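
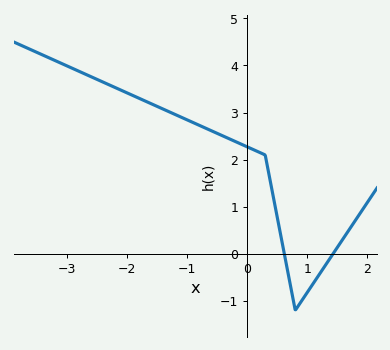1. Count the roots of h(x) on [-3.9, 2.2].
2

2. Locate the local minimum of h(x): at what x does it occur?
0.8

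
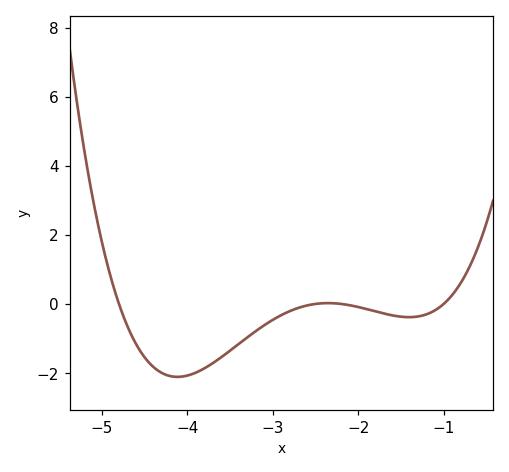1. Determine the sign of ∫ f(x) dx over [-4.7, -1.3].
negative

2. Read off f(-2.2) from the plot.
0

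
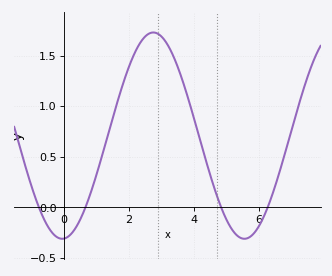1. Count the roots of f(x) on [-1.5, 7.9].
4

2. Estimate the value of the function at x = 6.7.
0.428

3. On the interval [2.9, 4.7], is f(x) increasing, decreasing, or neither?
decreasing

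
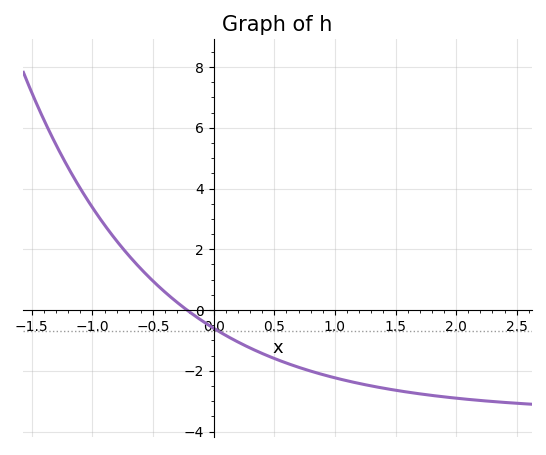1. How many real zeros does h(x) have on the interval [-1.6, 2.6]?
1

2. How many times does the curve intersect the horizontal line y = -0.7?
1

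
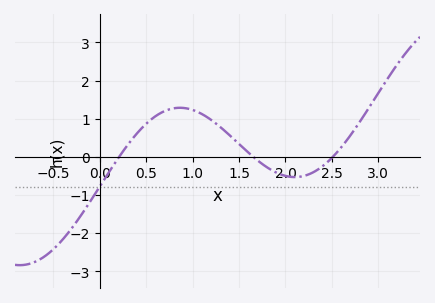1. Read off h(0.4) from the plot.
0.612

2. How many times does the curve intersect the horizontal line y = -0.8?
1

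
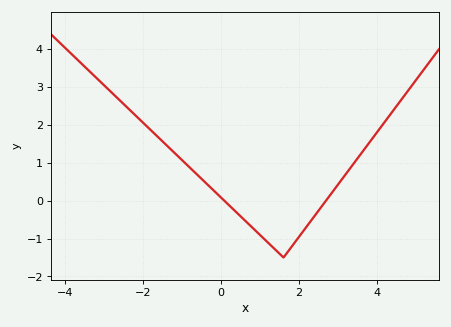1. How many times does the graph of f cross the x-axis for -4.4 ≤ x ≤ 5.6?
2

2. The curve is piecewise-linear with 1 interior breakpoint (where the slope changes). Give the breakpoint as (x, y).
(1.6, -1.5)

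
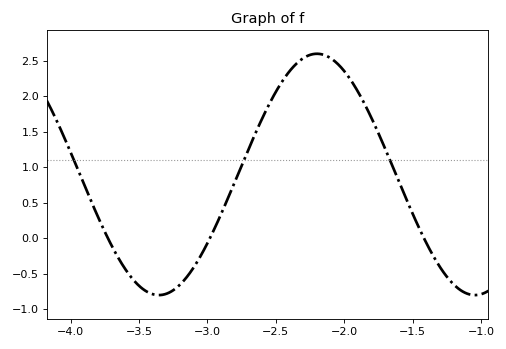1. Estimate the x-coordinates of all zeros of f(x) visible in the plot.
-3.73, -2.98, -1.42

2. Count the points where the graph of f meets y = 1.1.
3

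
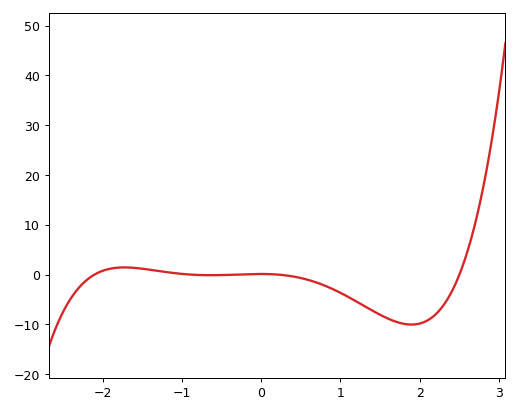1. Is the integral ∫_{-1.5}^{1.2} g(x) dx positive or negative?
negative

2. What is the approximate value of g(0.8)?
-2.21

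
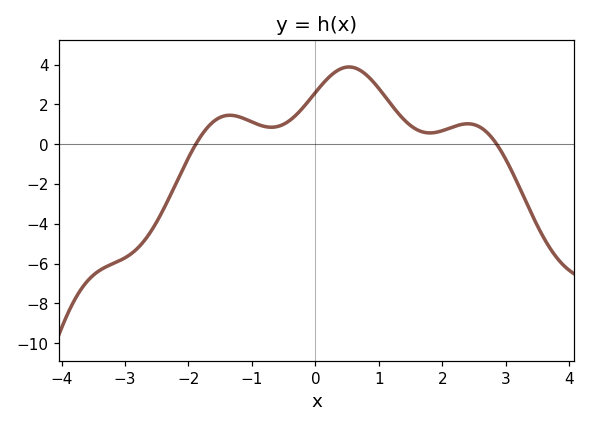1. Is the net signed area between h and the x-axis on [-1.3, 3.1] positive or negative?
positive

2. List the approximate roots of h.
-1.88, 2.85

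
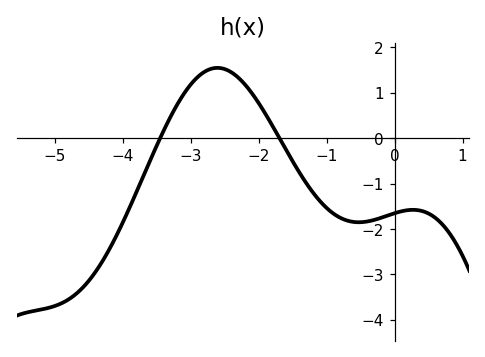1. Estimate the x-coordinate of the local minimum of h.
-0.529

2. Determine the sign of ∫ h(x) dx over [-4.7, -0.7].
negative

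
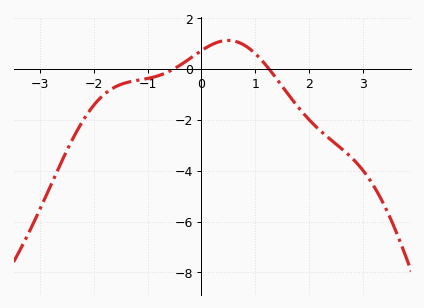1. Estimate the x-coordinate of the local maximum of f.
0.5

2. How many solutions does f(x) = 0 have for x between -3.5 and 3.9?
2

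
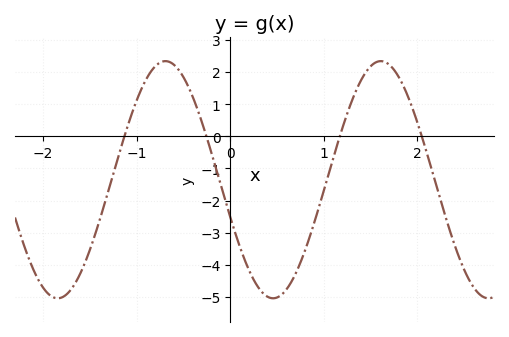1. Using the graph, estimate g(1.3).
1.1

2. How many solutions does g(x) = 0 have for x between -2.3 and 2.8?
4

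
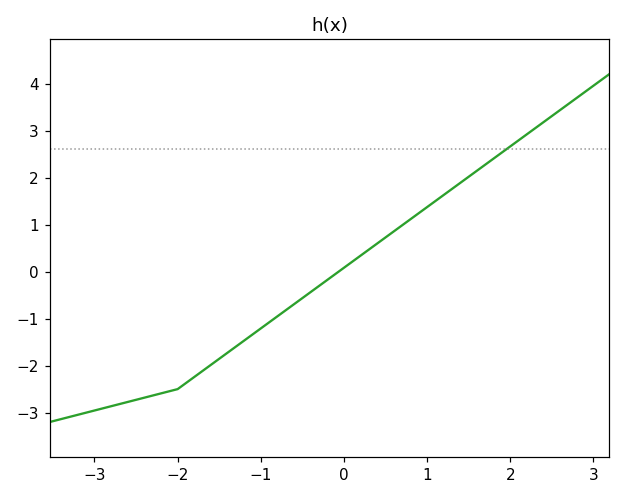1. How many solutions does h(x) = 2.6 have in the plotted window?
1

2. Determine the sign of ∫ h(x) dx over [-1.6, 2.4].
positive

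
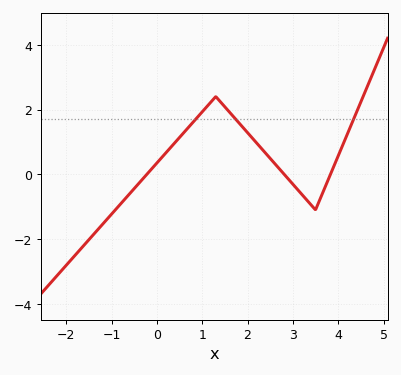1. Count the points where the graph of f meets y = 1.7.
3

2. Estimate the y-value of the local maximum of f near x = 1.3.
2.4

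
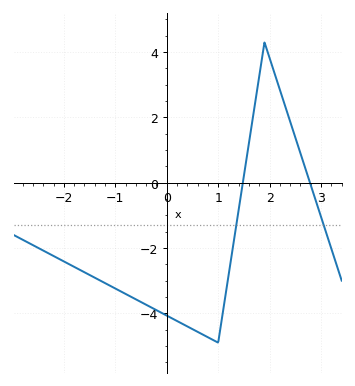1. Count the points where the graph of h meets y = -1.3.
2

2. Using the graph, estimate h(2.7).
0.41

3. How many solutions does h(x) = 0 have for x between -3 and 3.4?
2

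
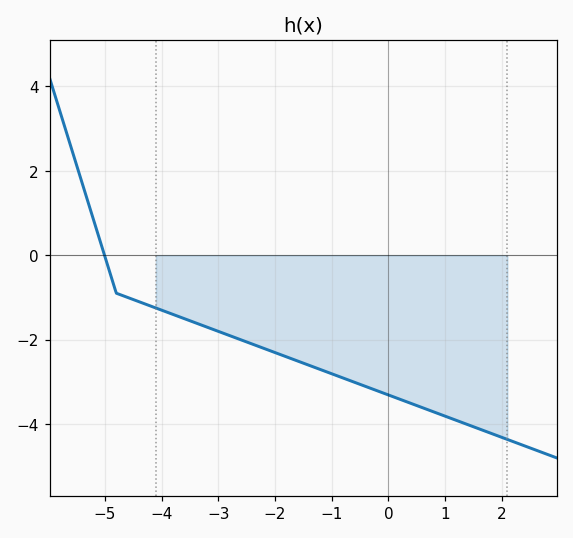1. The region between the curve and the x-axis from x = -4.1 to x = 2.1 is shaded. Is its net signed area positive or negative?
negative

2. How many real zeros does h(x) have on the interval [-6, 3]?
1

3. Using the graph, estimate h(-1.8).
-2.41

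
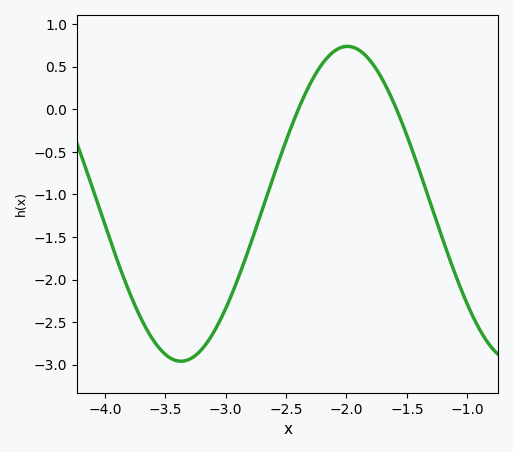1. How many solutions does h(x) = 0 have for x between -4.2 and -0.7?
2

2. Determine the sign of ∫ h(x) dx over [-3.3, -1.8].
negative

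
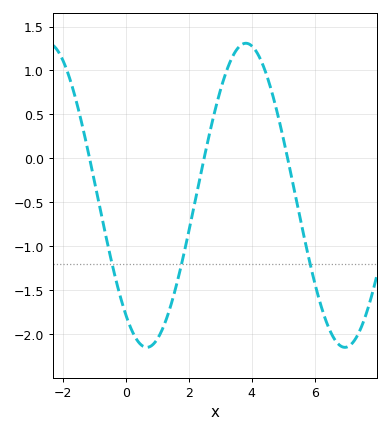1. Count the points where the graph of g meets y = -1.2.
3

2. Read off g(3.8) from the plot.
1.3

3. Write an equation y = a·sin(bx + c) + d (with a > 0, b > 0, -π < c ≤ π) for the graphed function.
y = 1.73sin(1x - 2.2) - 0.42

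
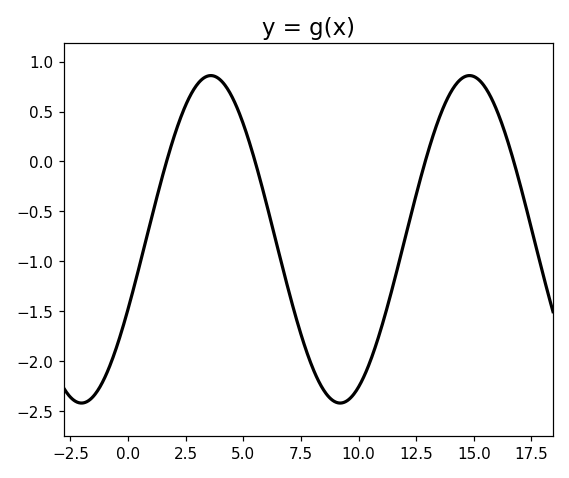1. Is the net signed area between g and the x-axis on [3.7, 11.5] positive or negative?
negative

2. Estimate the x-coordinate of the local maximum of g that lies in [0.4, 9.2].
3.5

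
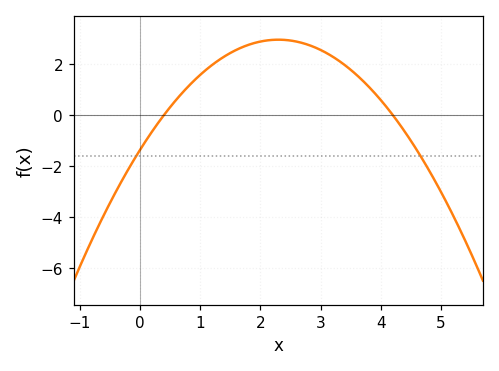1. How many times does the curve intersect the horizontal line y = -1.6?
2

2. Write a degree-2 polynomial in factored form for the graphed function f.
y = -0.82(x - 0.4)(x - 4.2)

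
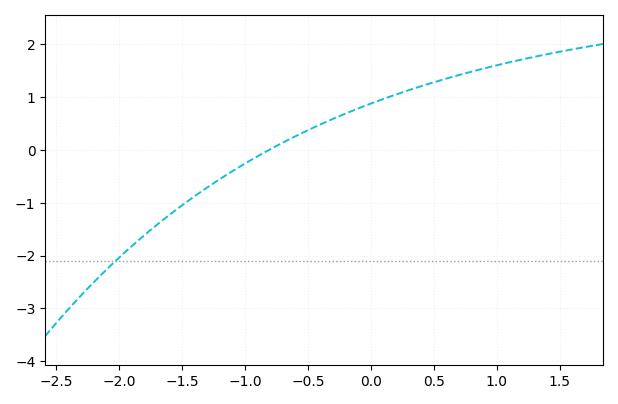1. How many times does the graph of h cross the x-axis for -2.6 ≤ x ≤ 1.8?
1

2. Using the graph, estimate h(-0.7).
0.1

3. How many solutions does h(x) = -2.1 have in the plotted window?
1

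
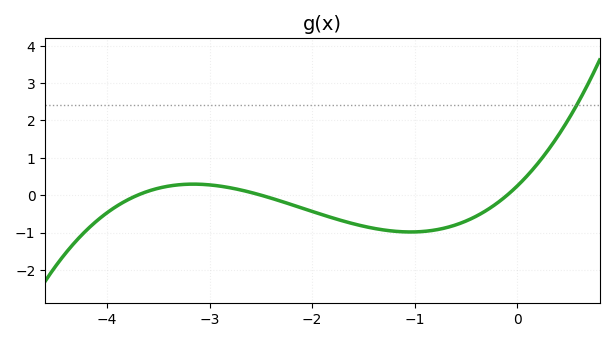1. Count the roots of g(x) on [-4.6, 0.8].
3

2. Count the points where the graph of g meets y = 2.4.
1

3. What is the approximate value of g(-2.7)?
0.1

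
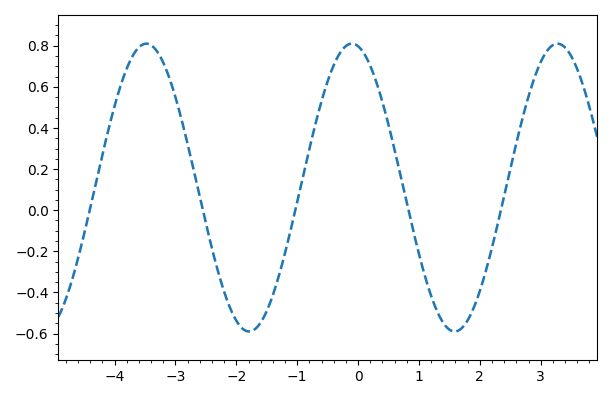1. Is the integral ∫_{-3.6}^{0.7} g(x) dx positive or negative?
positive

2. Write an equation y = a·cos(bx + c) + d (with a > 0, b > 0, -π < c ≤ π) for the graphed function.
y = 0.7cos(1.9x + 0.19) + 0.11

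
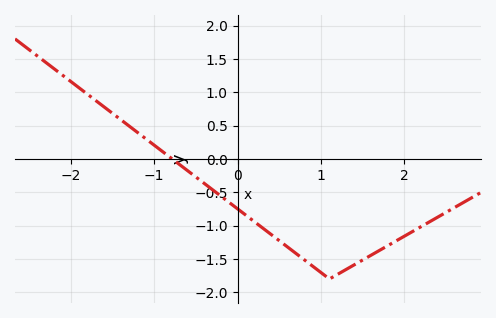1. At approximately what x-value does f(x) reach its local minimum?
1.1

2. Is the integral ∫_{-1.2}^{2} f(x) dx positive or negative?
negative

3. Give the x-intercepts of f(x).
-0.8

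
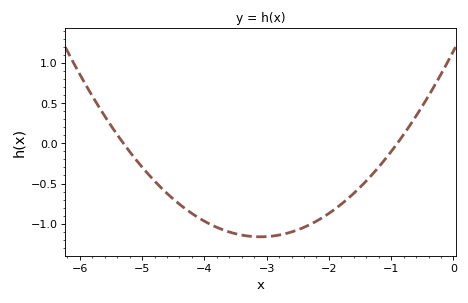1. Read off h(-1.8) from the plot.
-0.75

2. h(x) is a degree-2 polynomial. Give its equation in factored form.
y = 0.24(x + 5.3)(x + 0.9)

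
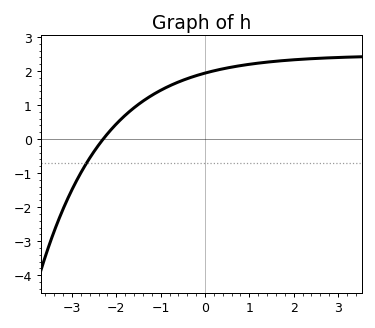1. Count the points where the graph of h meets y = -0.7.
1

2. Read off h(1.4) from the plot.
2.3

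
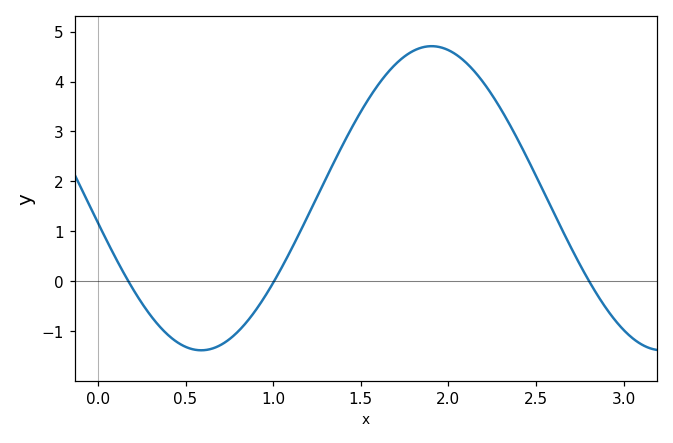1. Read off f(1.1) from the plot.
0.611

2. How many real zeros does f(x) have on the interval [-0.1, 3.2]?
3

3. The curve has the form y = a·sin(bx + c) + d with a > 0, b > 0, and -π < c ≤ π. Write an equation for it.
y = 3.05sin(2.39x - 2.98) + 1.66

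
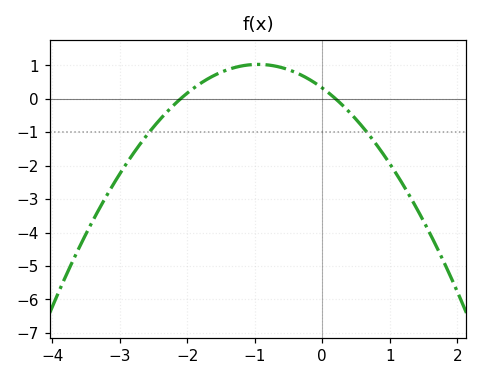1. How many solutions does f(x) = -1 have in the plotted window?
2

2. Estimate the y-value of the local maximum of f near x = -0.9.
1.03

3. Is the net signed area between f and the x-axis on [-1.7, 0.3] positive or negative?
positive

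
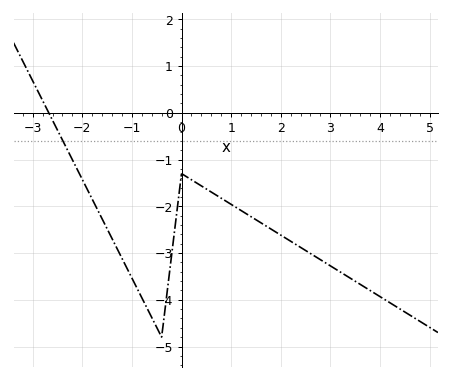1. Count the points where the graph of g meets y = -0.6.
1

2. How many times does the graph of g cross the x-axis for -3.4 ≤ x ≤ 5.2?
1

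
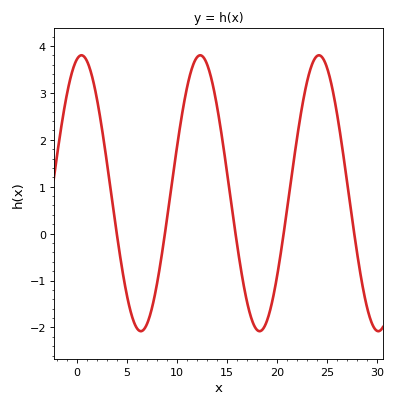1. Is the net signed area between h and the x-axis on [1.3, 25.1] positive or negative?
positive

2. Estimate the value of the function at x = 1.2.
3.6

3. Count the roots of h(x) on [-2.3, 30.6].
5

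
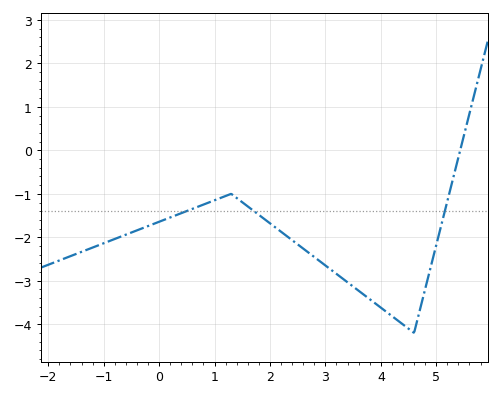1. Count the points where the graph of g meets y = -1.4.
3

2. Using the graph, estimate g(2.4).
-2.1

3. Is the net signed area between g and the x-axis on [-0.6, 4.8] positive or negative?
negative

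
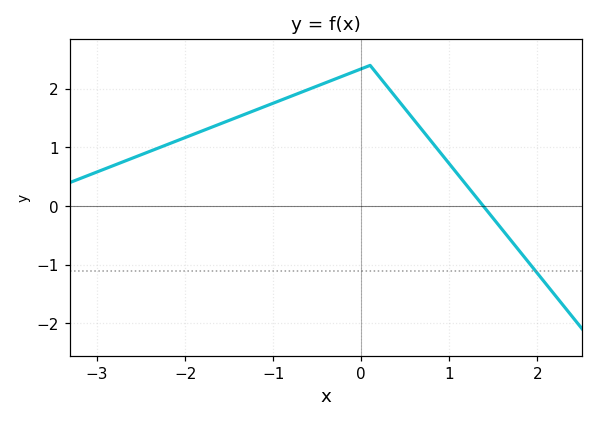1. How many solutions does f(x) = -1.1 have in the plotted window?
1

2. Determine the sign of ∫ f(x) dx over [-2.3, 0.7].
positive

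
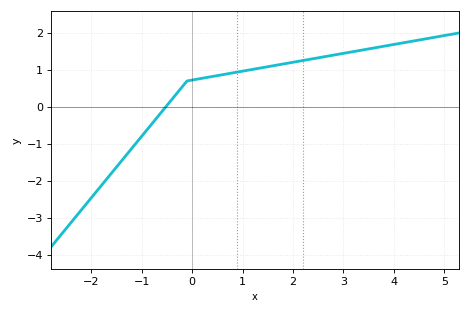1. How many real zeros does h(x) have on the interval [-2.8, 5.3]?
1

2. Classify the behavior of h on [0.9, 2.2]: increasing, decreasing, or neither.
increasing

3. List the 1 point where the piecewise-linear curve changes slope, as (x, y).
(-0.1, 0.7)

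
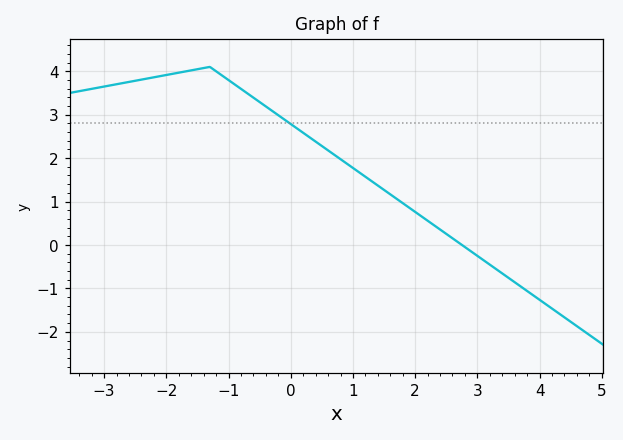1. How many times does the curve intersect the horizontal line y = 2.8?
1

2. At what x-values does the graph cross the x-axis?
2.75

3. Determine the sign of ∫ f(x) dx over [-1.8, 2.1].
positive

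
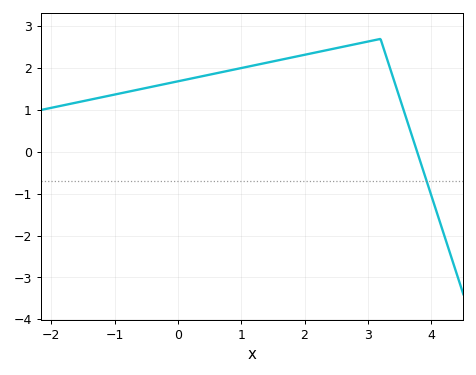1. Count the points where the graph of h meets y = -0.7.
1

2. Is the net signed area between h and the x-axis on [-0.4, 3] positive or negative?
positive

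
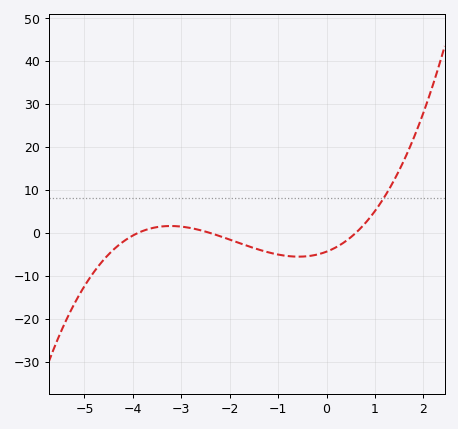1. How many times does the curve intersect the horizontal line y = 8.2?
1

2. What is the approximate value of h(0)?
-4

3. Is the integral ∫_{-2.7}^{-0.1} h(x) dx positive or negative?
negative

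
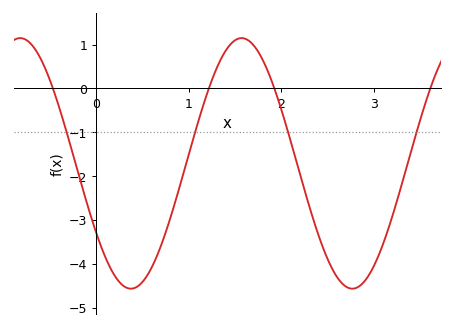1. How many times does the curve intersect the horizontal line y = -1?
4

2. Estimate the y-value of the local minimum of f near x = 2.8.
-4.57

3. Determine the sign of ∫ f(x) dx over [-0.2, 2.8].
negative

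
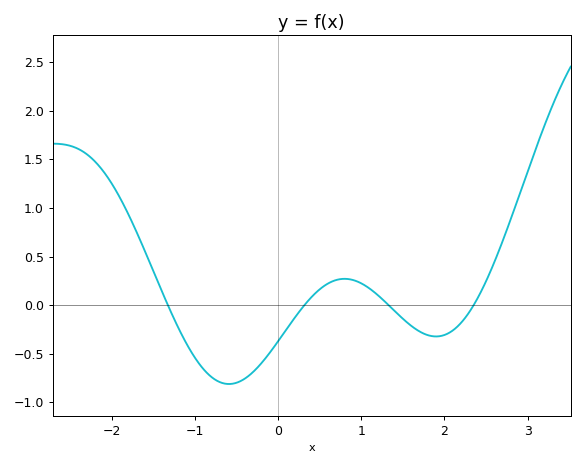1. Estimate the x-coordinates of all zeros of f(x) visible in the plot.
-1.3, 0.3, 1.3, 2.4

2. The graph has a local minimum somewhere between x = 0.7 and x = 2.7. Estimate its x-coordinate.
1.9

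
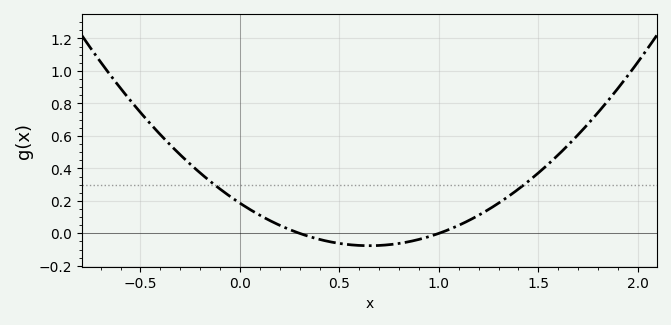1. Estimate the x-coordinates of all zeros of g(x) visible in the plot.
0.3, 1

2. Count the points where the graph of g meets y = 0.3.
2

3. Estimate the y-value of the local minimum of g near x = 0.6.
-0.076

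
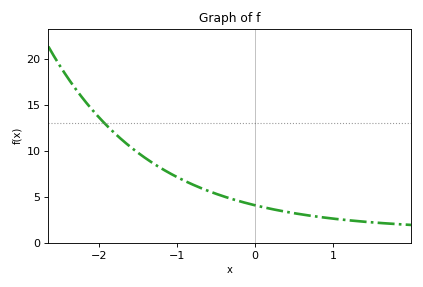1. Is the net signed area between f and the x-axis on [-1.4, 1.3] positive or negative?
positive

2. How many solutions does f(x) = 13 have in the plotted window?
1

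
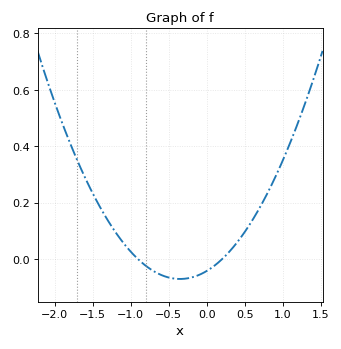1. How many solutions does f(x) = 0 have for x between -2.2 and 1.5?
2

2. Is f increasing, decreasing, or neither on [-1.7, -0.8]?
decreasing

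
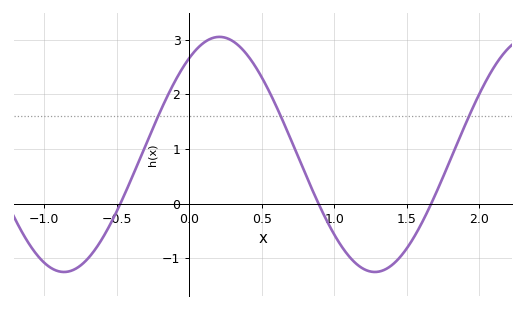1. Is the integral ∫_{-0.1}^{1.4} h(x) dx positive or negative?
positive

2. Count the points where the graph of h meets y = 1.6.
3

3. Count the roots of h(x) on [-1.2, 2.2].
3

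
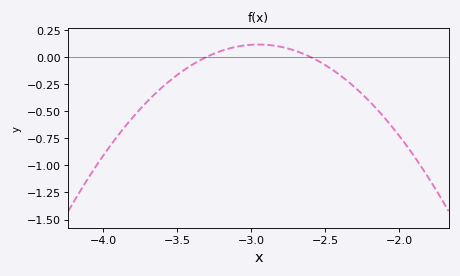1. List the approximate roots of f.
-3.3, -2.6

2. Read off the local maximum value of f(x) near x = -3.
0.12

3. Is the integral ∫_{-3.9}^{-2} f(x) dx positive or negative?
negative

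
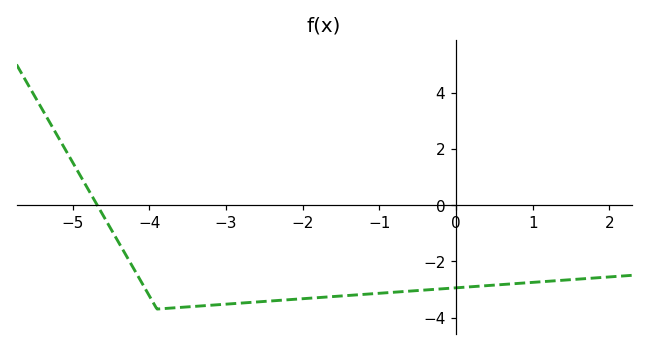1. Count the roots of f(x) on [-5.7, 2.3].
1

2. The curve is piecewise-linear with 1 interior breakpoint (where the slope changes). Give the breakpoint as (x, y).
(-3.9, -3.7)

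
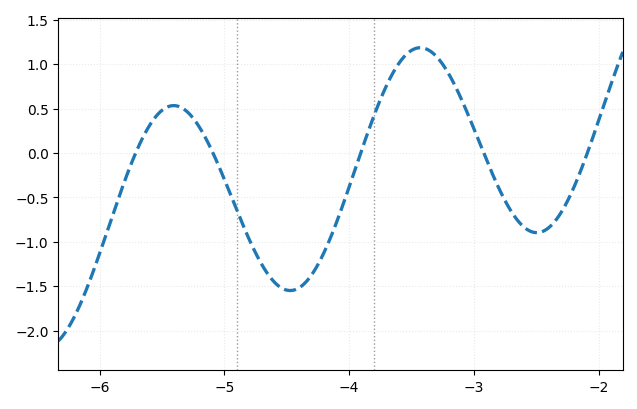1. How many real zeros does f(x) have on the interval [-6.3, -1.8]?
5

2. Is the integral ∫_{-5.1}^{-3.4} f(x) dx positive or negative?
negative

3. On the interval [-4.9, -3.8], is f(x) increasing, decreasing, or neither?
neither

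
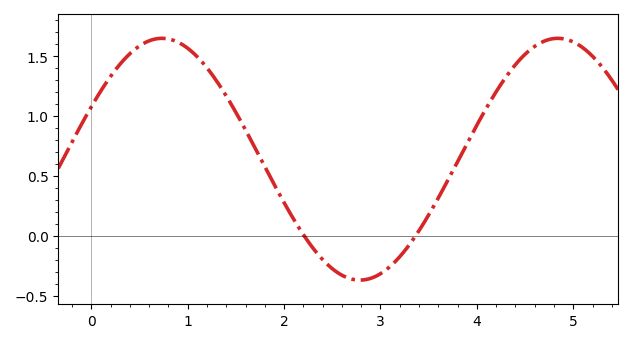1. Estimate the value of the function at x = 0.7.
1.65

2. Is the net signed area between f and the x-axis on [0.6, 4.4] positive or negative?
positive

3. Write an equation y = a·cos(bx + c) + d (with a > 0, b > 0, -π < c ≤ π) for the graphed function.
y = 1.01cos(1.5x - 1.1) + 0.64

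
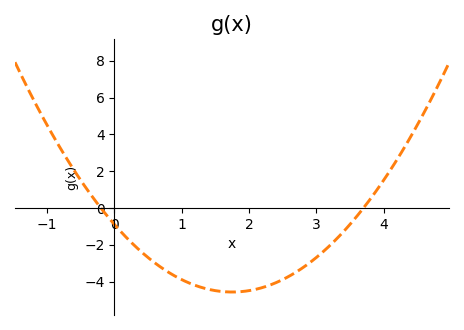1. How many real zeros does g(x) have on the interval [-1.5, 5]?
2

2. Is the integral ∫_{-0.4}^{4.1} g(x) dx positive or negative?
negative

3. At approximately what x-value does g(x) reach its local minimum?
1.8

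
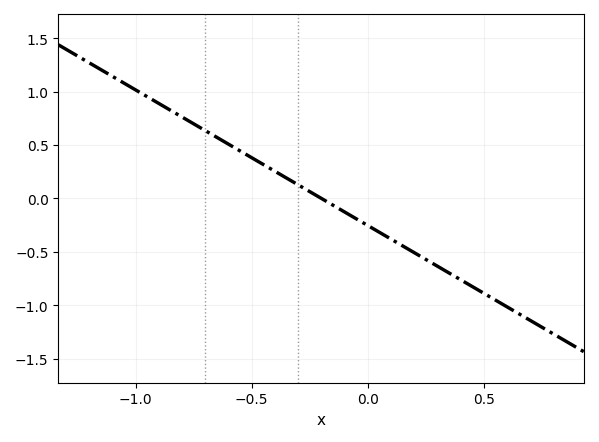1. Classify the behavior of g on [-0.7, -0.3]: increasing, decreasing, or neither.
decreasing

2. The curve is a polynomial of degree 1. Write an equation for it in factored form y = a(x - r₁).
y = -1.27(x + 0.2)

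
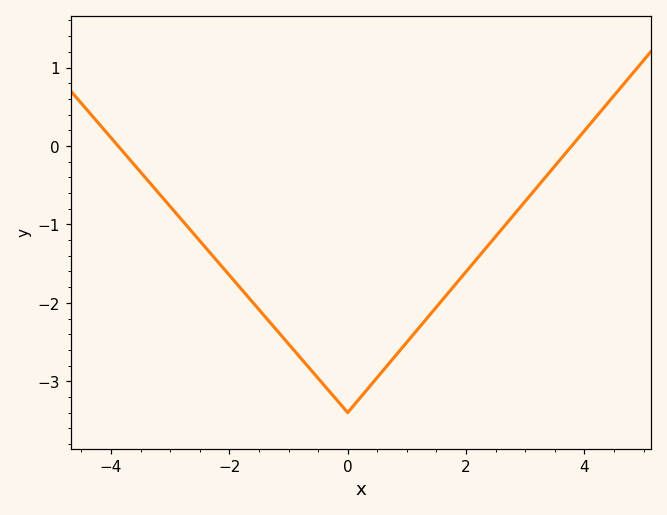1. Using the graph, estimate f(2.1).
-1.5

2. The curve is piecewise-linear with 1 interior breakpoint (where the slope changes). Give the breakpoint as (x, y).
(0, -3.4)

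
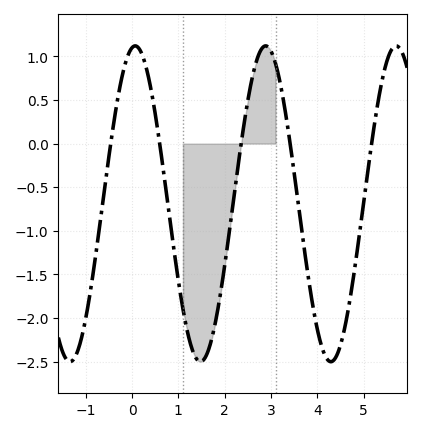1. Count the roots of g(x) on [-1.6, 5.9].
5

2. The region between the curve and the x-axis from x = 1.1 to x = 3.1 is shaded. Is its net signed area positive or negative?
negative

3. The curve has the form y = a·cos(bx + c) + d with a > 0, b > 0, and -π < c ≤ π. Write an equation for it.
y = 1.81cos(2.23x - 0.152) - 0.69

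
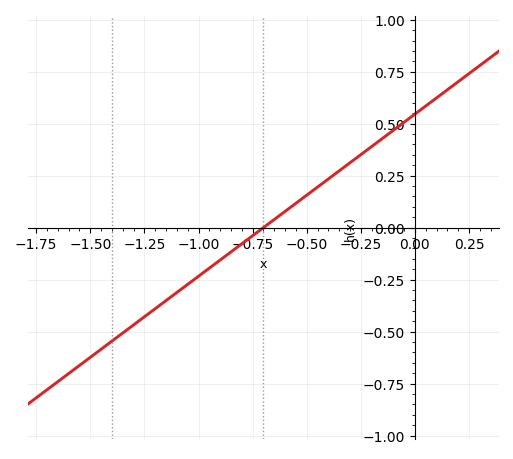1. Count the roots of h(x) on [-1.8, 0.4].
1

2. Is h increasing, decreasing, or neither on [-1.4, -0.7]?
increasing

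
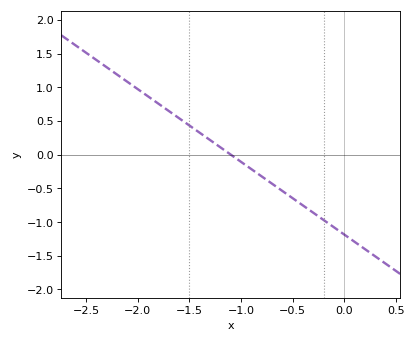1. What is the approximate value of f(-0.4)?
-0.75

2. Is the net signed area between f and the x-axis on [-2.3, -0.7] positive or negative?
positive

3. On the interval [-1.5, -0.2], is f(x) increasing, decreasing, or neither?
decreasing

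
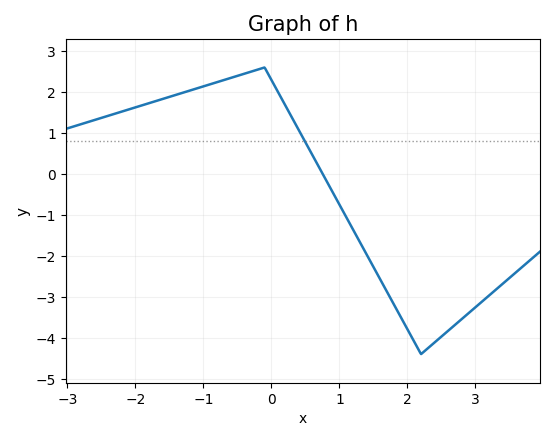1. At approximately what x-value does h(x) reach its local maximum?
-0.1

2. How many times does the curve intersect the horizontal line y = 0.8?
1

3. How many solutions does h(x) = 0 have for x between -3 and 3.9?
1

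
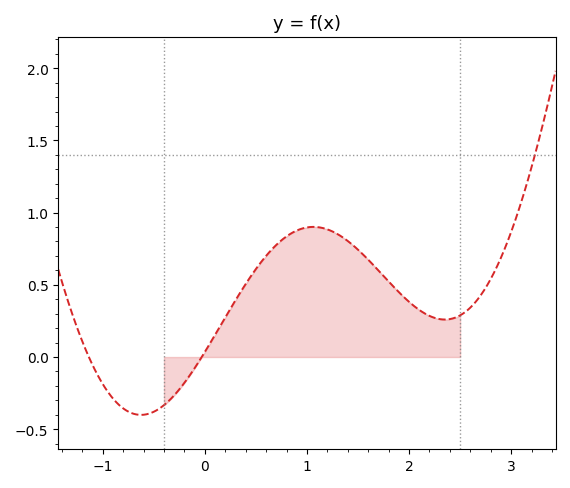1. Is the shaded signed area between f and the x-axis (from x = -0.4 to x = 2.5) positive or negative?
positive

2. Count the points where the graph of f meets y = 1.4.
1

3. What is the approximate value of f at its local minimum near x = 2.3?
0.25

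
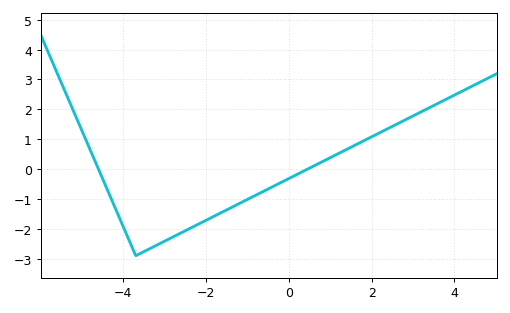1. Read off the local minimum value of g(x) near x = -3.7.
-2.9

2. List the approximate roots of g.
-4.6, 0.4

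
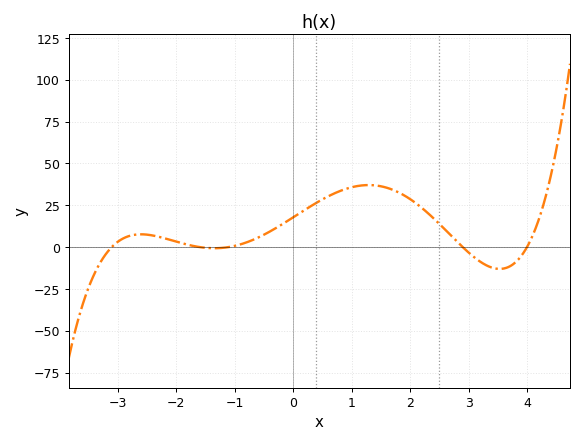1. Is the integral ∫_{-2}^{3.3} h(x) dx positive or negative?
positive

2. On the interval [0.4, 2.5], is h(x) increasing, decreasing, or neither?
neither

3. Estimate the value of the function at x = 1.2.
35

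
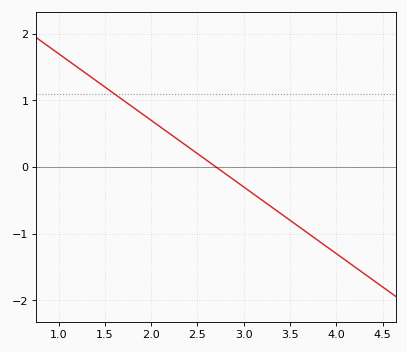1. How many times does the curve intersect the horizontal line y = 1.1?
1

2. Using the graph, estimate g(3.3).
-0.6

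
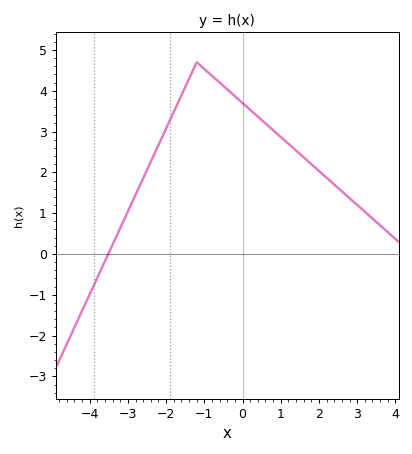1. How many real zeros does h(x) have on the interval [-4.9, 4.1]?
1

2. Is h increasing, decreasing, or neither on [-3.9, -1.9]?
increasing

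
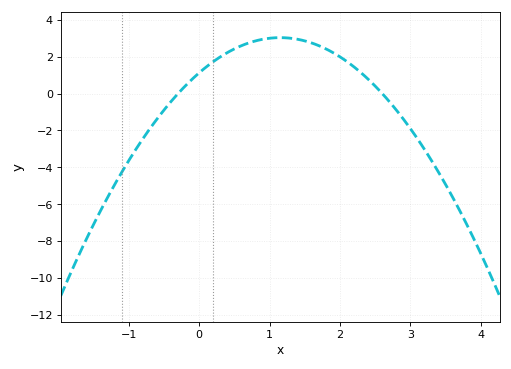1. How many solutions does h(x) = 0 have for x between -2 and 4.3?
2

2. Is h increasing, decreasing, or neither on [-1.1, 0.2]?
increasing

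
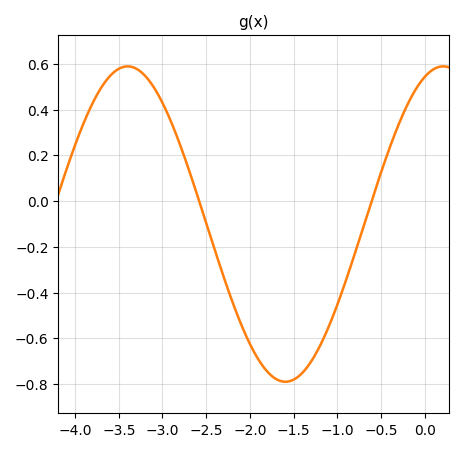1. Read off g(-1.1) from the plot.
-0.56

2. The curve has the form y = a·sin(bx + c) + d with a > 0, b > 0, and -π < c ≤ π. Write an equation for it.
y = 0.69sin(1.7x + 1.2) - 0.1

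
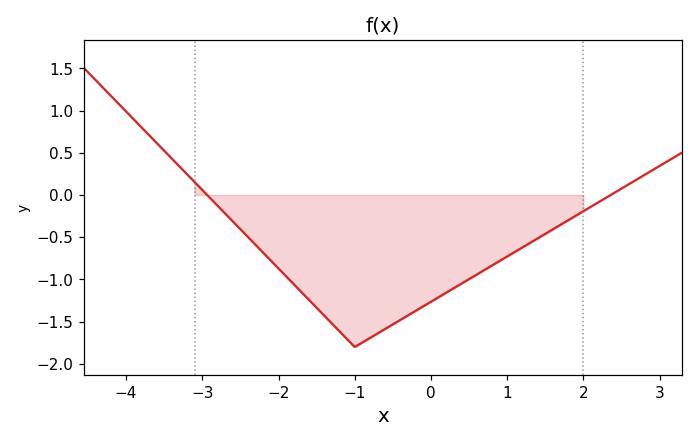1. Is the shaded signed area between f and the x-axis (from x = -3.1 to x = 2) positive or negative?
negative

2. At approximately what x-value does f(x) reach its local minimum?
-1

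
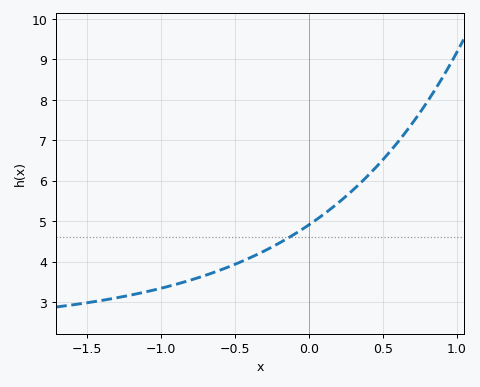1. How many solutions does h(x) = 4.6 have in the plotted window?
1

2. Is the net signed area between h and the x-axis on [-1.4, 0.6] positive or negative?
positive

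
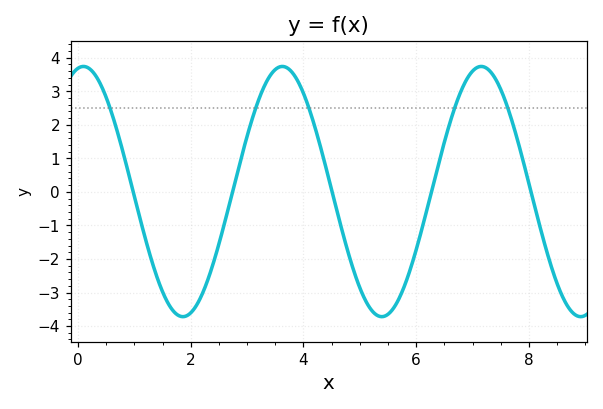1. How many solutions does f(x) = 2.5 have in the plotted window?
5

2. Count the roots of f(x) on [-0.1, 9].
5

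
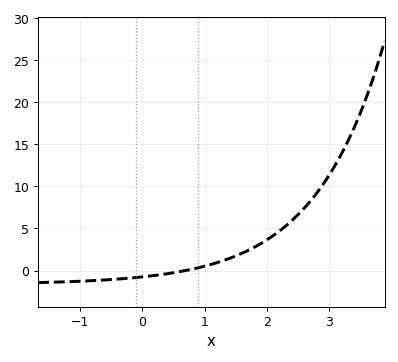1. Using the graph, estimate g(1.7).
2.5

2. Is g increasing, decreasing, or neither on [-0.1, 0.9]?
increasing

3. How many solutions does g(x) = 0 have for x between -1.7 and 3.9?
1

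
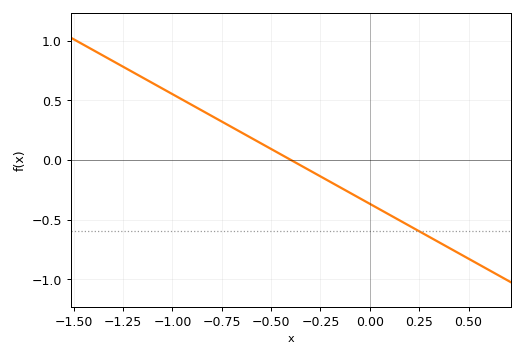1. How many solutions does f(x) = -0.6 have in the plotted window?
1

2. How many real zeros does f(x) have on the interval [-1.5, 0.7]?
1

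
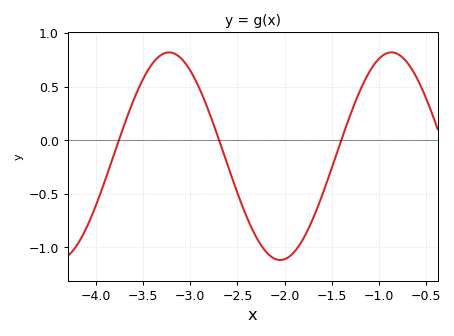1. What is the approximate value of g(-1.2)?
0.459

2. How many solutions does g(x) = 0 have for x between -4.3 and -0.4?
3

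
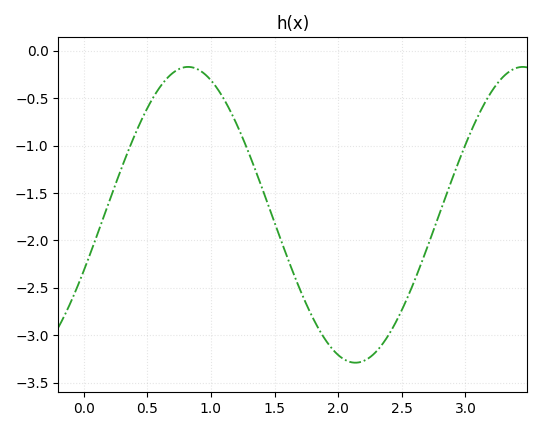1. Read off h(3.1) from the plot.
-0.7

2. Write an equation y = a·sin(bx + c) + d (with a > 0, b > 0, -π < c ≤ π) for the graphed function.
y = 1.56sin(2.4x - 0.39) - 1.73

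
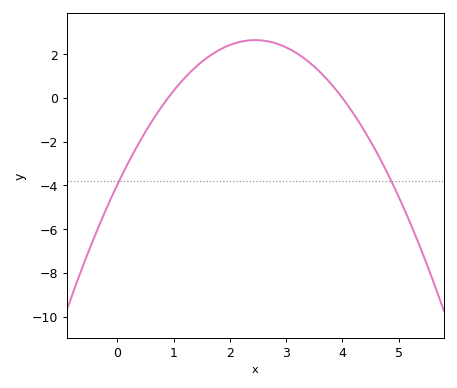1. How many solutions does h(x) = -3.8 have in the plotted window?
2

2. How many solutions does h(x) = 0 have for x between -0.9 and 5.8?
2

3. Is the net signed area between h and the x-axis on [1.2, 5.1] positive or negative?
positive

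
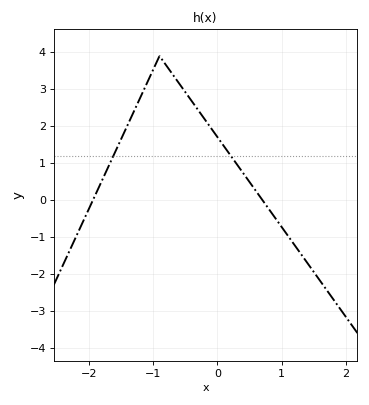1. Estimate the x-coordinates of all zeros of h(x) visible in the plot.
-1.9, 0.7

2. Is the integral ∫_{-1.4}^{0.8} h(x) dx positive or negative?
positive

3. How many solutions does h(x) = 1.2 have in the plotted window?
2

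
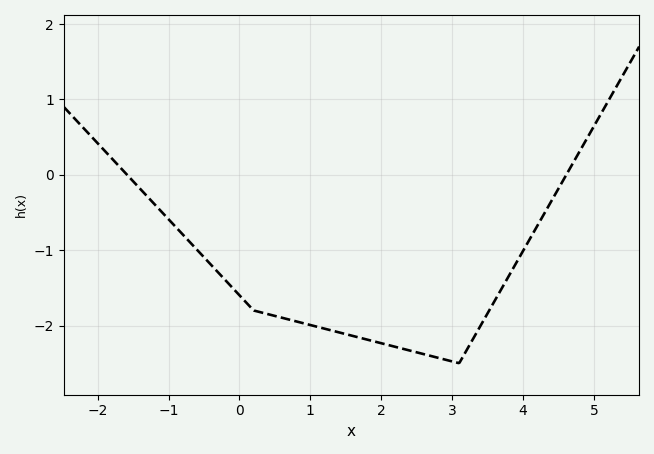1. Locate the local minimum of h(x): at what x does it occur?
3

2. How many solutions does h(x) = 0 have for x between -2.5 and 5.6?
2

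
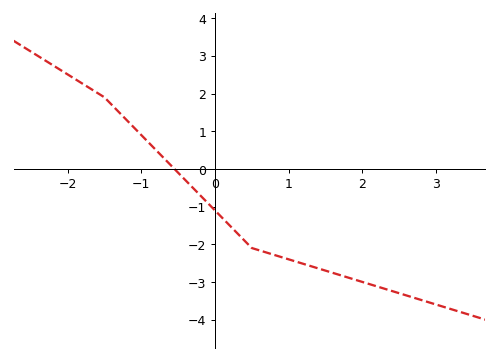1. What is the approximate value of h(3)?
-3.6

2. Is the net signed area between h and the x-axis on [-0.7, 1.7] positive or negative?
negative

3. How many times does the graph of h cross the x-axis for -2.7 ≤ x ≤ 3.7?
1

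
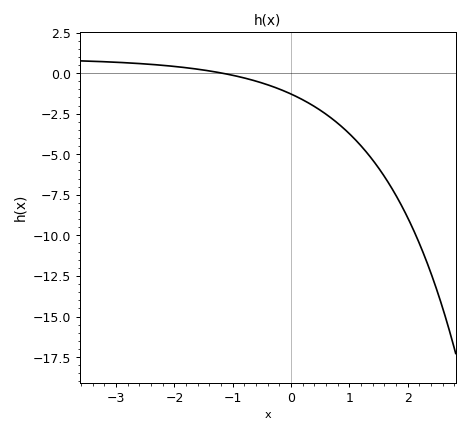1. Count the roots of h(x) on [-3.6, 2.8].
1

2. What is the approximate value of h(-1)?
-0.134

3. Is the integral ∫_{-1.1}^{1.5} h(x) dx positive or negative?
negative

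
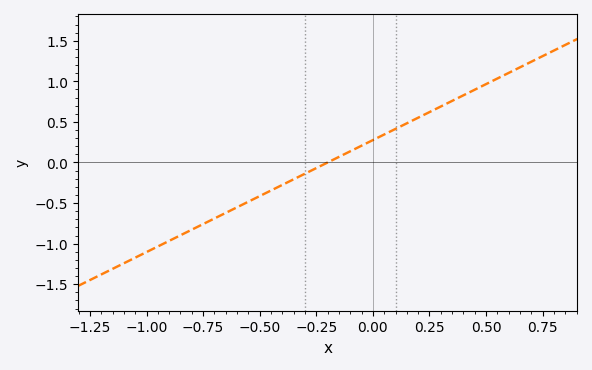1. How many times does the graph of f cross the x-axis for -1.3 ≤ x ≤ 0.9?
1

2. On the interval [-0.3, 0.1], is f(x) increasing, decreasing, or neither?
increasing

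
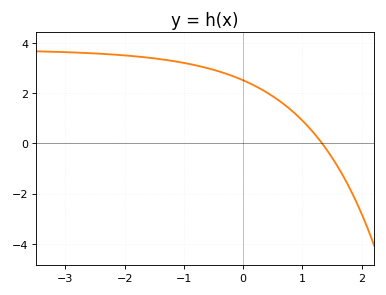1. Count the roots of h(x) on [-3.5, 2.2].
1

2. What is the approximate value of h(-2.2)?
3.54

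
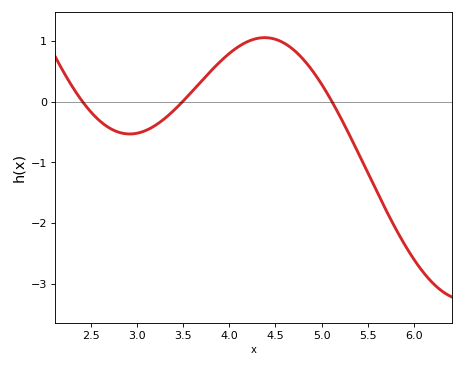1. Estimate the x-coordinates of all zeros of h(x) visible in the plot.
2.4, 3.5, 5.1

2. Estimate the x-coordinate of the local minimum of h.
2.9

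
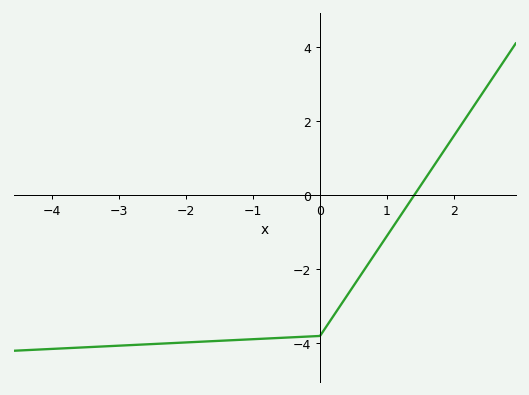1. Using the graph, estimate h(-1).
-3.89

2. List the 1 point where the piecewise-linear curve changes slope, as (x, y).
(0, -3.8)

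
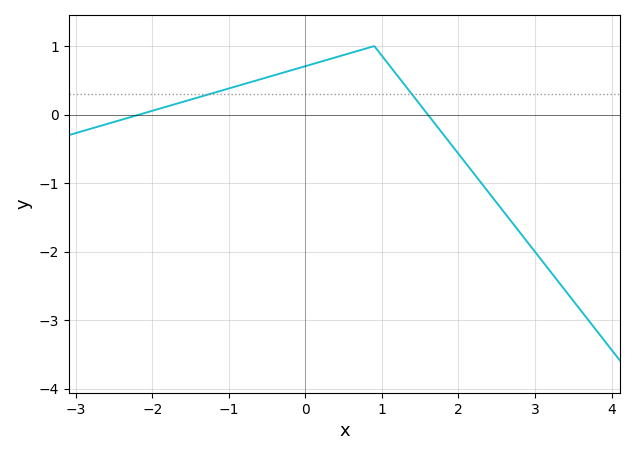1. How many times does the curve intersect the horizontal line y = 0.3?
2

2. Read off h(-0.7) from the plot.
0.5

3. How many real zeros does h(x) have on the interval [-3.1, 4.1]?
2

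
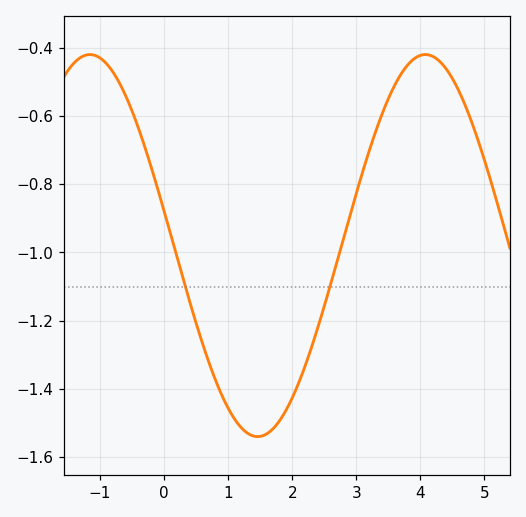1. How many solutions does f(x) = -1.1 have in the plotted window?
2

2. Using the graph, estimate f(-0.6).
-0.541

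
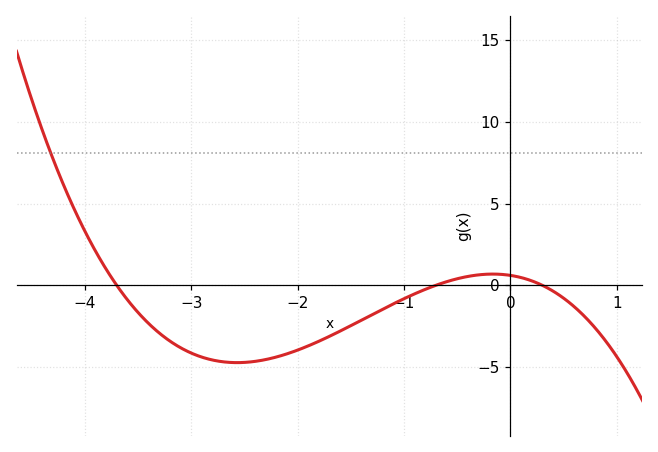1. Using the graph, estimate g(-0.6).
0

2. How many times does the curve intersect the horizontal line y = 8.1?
1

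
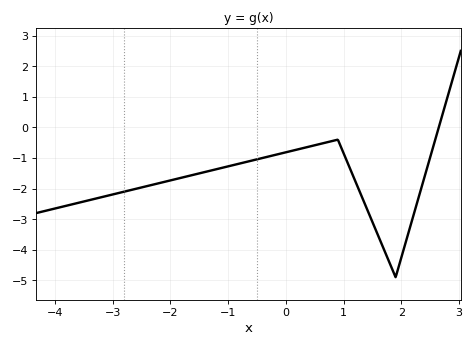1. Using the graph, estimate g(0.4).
-0.63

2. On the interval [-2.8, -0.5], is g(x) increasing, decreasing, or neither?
increasing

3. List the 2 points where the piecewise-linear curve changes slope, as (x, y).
(0.9, -0.4); (1.9, -4.9)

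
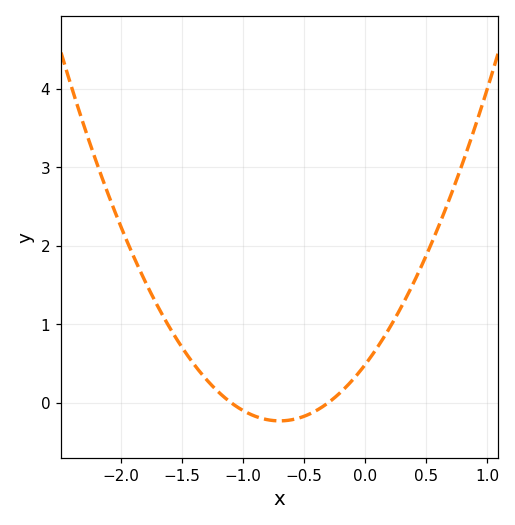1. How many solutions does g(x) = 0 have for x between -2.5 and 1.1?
2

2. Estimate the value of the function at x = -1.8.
1.53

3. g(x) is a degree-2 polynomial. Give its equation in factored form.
y = 1.46(x + 1.1)(x + 0.3)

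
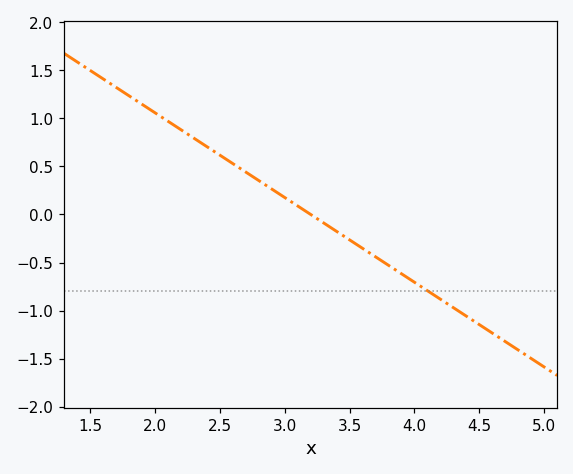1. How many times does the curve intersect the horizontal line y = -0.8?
1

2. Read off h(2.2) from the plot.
0.88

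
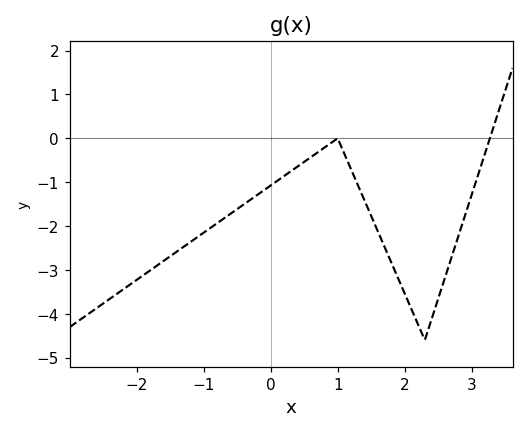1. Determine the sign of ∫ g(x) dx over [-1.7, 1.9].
negative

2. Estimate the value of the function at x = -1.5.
-2.7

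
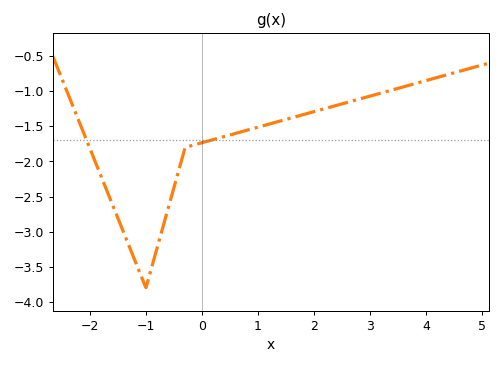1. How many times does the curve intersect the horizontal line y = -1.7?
2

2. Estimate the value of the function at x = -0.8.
-3.25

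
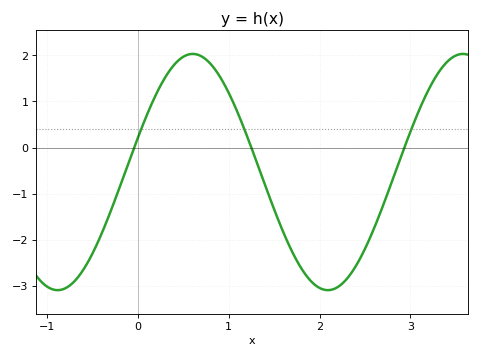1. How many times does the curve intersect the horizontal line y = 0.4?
3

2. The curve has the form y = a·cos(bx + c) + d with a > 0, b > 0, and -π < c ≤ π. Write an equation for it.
y = 2.56cos(2.11x - 1.27) - 0.53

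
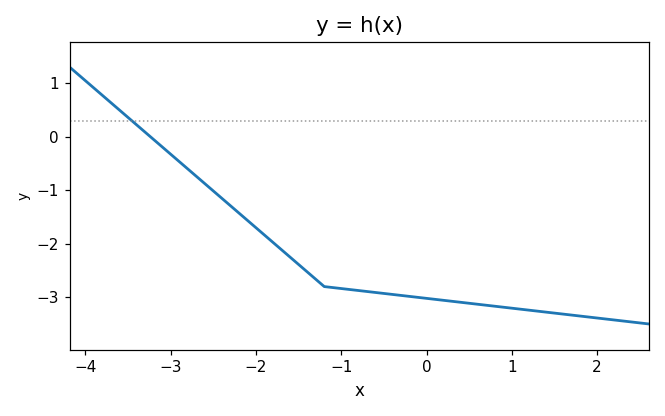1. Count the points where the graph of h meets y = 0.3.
1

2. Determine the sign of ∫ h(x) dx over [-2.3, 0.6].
negative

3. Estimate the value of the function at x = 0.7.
-3.15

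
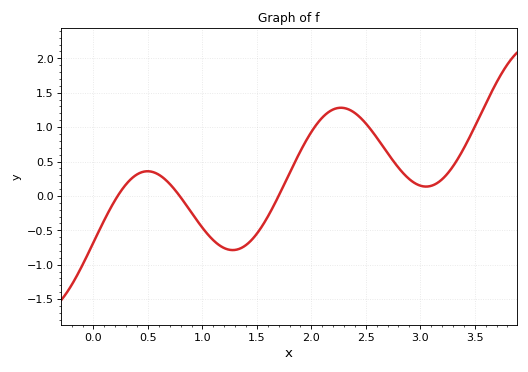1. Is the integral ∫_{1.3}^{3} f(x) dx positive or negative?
positive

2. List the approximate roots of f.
0.2, 0.8, 1.7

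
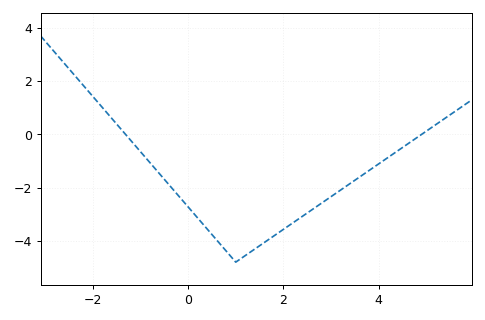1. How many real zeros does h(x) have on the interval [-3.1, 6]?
2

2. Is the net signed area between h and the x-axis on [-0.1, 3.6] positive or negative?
negative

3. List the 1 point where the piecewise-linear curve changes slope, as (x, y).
(1, -4.8)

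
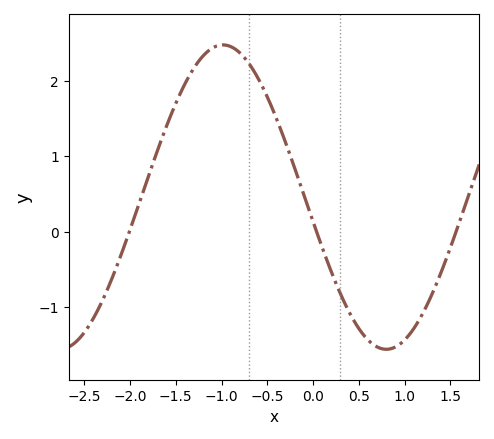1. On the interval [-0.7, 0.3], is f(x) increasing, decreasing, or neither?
decreasing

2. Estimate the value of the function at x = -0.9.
2.46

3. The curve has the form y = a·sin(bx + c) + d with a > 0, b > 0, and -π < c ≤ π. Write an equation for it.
y = 2.02sin(1.76x - 2.98) + 0.46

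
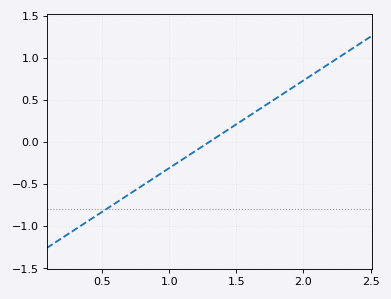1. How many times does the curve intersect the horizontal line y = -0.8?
1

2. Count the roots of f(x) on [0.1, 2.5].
1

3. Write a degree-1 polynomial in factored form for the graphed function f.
y = 1.04(x - 1.3)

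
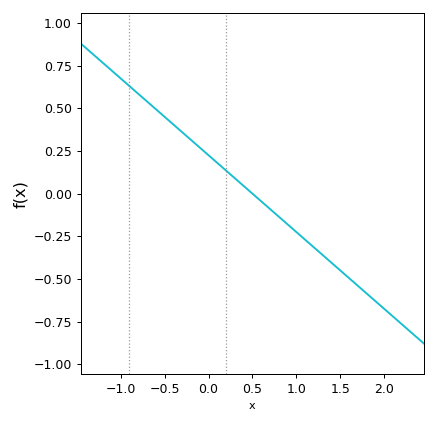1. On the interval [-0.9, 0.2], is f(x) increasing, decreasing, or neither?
decreasing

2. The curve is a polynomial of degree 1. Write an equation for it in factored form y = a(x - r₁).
y = -0.45(x - 0.5)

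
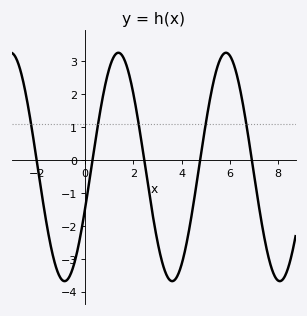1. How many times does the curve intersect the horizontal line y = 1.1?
5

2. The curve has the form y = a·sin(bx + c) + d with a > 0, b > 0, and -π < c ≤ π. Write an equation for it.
y = 3.47sin(1.4x - 0.38) - 0.21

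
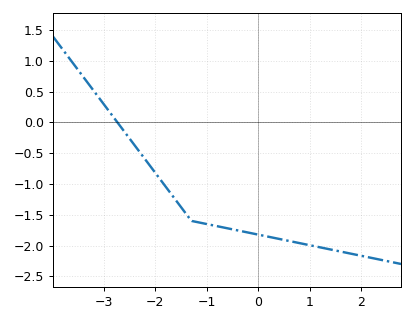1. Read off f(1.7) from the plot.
-2.1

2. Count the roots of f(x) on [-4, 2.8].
1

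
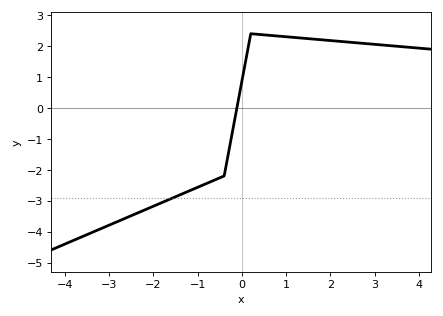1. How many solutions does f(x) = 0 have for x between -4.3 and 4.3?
1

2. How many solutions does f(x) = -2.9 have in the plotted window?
1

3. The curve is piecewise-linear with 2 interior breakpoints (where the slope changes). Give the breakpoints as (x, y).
(-0.4, -2.2); (0.2, 2.4)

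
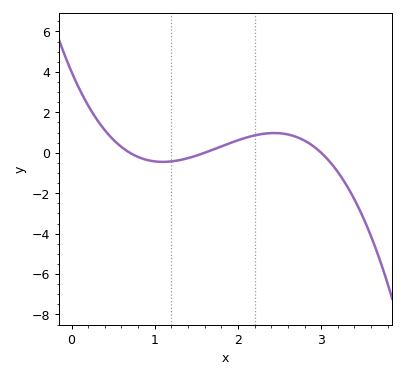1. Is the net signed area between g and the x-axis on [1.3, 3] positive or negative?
positive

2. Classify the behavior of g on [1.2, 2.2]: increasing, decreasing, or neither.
increasing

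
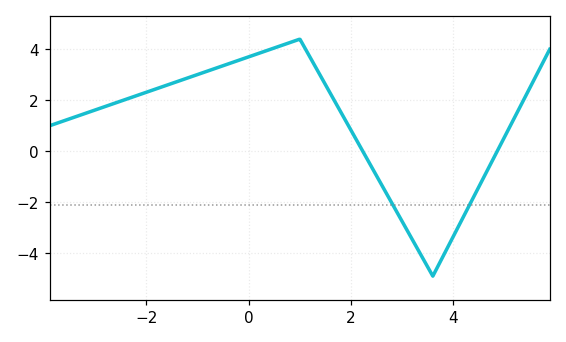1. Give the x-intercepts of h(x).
2.23, 4.86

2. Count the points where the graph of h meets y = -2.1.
2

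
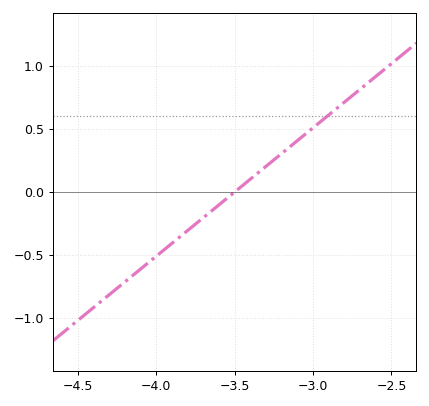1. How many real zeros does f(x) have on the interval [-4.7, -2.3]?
1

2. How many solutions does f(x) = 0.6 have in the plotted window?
1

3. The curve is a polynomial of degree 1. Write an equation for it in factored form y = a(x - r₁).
y = 1.02(x + 3.5)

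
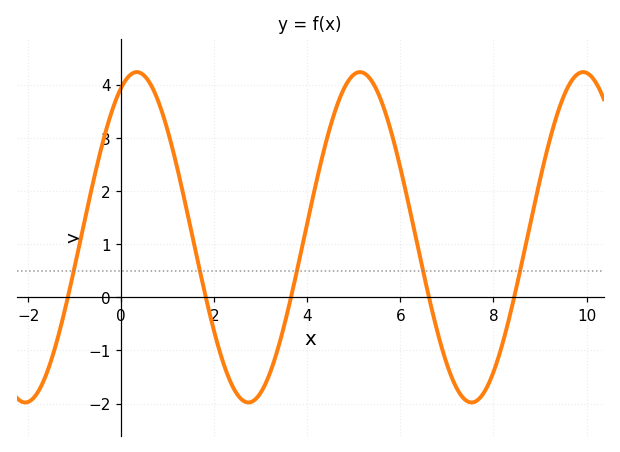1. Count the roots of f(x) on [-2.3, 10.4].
5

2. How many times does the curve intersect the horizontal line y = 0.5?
5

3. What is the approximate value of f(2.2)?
-1.25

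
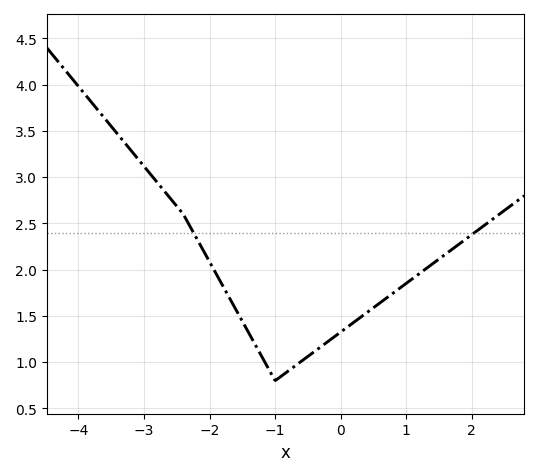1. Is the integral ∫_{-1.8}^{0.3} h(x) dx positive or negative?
positive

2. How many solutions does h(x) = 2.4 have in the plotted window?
2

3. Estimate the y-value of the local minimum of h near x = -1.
0.801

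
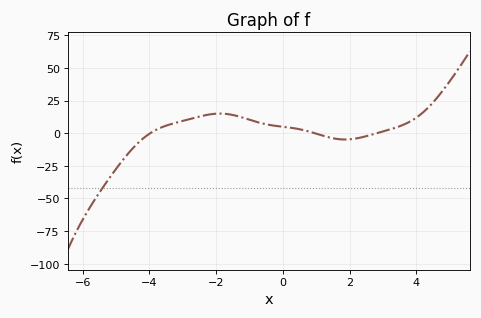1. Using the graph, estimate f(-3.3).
8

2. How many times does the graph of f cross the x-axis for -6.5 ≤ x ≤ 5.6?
3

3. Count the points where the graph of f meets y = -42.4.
1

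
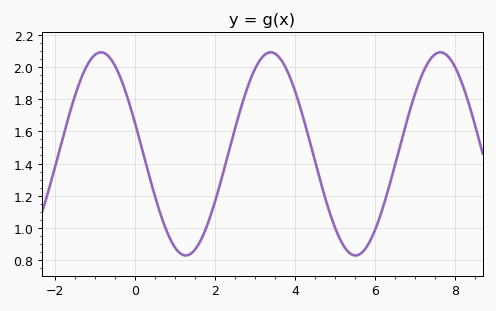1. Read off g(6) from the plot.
0.985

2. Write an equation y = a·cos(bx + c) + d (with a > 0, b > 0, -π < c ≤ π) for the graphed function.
y = 0.63cos(1.48x + 1.26) + 1.46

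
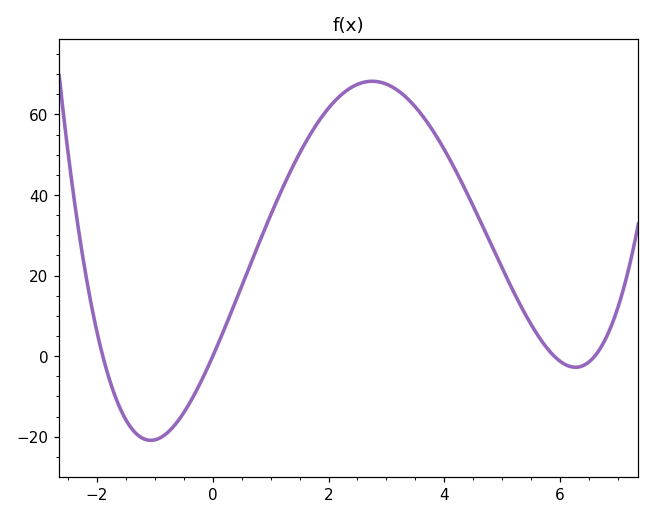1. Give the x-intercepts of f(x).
-1.9, 0, 5.9, 6.6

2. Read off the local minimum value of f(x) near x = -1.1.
-20.9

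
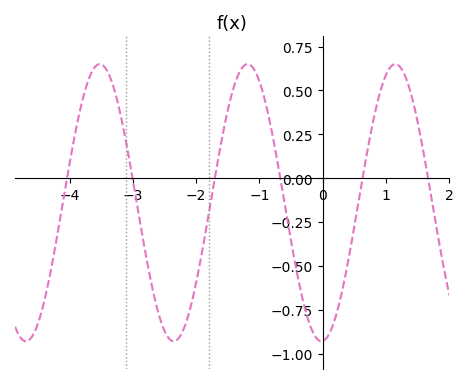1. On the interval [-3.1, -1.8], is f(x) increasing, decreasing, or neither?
neither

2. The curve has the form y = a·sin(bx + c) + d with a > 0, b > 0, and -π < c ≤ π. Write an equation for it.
y = 0.79sin(2.7x - 1.5) - 0.14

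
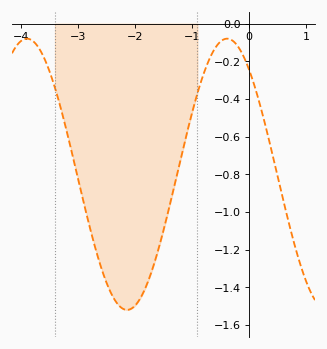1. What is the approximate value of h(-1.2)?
-0.725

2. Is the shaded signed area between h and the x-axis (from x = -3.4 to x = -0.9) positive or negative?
negative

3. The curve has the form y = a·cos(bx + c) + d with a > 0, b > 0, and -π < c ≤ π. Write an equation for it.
y = 0.72cos(1.79x + 0.682) - 0.8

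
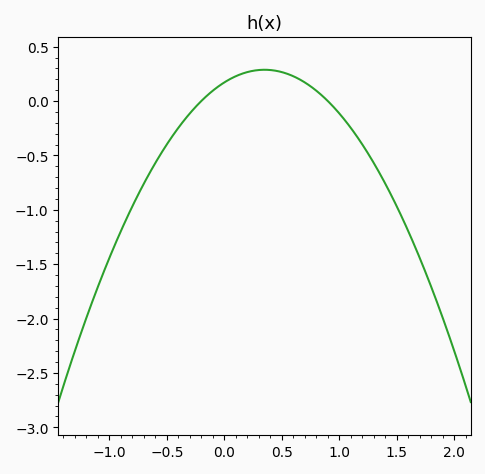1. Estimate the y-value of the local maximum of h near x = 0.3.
0.287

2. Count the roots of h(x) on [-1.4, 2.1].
2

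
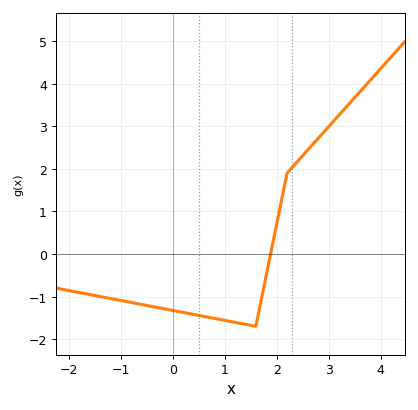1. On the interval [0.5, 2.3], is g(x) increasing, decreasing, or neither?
neither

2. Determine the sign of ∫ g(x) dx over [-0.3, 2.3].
negative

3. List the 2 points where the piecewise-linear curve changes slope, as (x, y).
(1.6, -1.7); (2.2, 1.9)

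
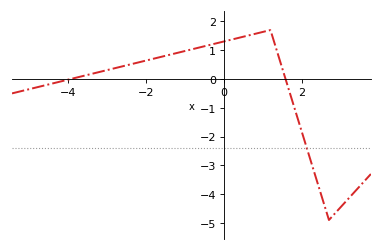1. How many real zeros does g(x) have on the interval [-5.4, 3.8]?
2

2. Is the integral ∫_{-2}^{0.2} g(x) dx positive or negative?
positive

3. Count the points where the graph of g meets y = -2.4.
1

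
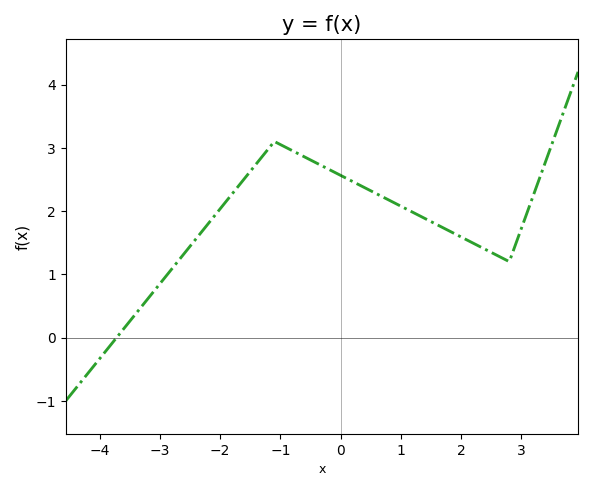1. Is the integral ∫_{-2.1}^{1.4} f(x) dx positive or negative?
positive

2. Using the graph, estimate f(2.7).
1.25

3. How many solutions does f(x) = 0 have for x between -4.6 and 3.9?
1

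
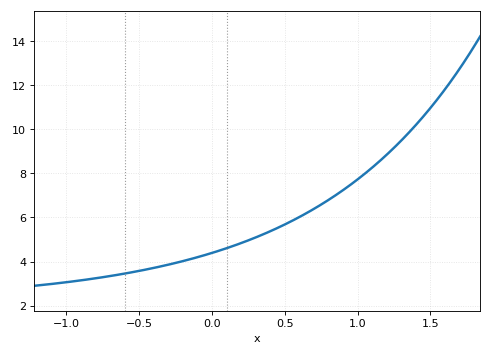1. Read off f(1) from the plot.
7.8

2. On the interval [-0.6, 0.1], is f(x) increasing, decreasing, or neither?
increasing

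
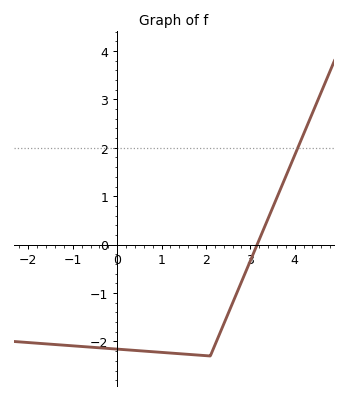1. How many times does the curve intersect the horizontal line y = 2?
1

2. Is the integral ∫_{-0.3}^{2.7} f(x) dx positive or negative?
negative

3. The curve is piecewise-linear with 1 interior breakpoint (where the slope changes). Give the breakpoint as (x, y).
(2.1, -2.3)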